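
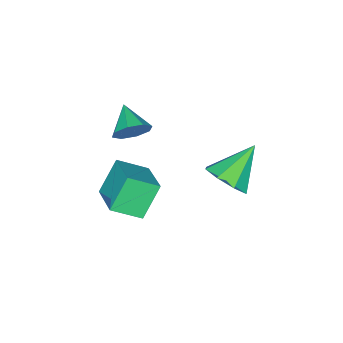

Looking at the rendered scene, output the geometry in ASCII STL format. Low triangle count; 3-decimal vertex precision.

solid 
facet normal 0.503 0.758 -0.416
outer loop
vertex 1.893 -2.3 2.765
vertex 1.511 -2.415 2.094
vertex 1.388 -1.983 2.732
endloop
endfacet
facet normal -0.091 -0.042 0.995
outer loop
vertex 1.893 -2.3 2.765
vertex 1.388 -1.983 2.732
vertex 0.869 -3.385 2.626
endloop
endfacet
facet normal 0.502 0.758 -0.416
outer loop
vertex 1.388 -1.983 2.732
vertex 1.511 -2.415 2.094
vertex 0.955 -1.919 2.326
endloop
endfacet
facet normal -0.657 0.188 0.730
outer loop
vertex 1.388 -1.983 2.732
vertex 0.955 -1.919 2.326
vertex 0.869 -3.385 2.626
endloop
endfacet
facet normal 0.503 0.758 -0.415
outer loop
vertex 0.955 -1.919 2.326
vertex 1.511 -2.415 2.094
vertex 0.848 -2.145 1.784
endloop
endfacet
facet normal -0.984 0.090 0.157
outer loop
vertex 0.955 -1.919 2.326
vertex 0.848 -2.145 1.784
vertex 0.869 -3.385 2.626
endloop
endfacet
facet normal 0.503 0.758 -0.415
outer loop
vertex 0.848 -2.145 1.784
vertex 1.511 -2.415 2.094
vertex 1.13 -2.529 1.424
endloop
endfacet
facet normal -0.878 -0.279 -0.390
outer loop
vertex 0.848 -2.145 1.784
vertex 1.13 -2.529 1.424
vertex 0.869 -3.385 2.626
endloop
endfacet
facet normal 0.502 0.759 -0.415
outer loop
vertex 1.13 -2.529 1.424
vertex 1.511 -2.415 2.094
vertex 1.635 -2.846 1.456
endloop
endfacet
facet normal -0.403 -0.702 -0.587
outer loop
vertex 1.13 -2.529 1.424
vertex 1.635 -2.846 1.456
vertex 0.869 -3.385 2.626
endloop
endfacet
facet normal 0.502 0.759 -0.415
outer loop
vertex 1.635 -2.846 1.456
vertex 1.511 -2.415 2.094
vertex 2.068 -2.91 1.863
endloop
endfacet
facet normal 0.165 -0.932 -0.322
outer loop
vertex 1.635 -2.846 1.456
vertex 2.068 -2.91 1.863
vertex 0.869 -3.385 2.626
endloop
endfacet
facet normal 0.502 0.759 -0.415
outer loop
vertex 2.068 -2.91 1.863
vertex 1.511 -2.415 2.094
vertex 2.174 -2.684 2.405
endloop
endfacet
facet normal 0.491 -0.834 0.252
outer loop
vertex 2.068 -2.91 1.863
vertex 2.174 -2.684 2.405
vertex 0.869 -3.385 2.626
endloop
endfacet
facet normal 0.503 0.758 -0.416
outer loop
vertex 2.174 -2.684 2.405
vertex 1.511 -2.415 2.094
vertex 1.893 -2.3 2.765
endloop
endfacet
facet normal 0.385 -0.465 0.797
outer loop
vertex 2.174 -2.684 2.405
vertex 1.893 -2.3 2.765
vertex 0.869 -3.385 2.626
endloop
endfacet
facet normal 0.766 -0.106 -0.634
outer loop
vertex -0.028 1.167 -0.249
vertex -0.51 0.42 -0.707
vertex -0.47 1.413 -0.824
endloop
endfacet
facet normal -0.083 0.891 0.445
outer loop
vertex -0.028 1.167 -0.249
vertex -0.47 1.413 -0.824
vertex -1.95 0.62 0.487
endloop
endfacet
facet normal 0.765 -0.106 -0.635
outer loop
vertex -0.47 1.413 -0.824
vertex -0.51 0.42 -0.707
vertex -0.936 1.077 -1.33
endloop
endfacet
facet normal -0.525 0.848 -0.080
outer loop
vertex -0.47 1.413 -0.824
vertex -0.936 1.077 -1.33
vertex -1.95 0.62 0.487
endloop
endfacet
facet normal 0.765 -0.107 -0.635
outer loop
vertex -0.936 1.077 -1.33
vertex -0.51 0.42 -0.707
vertex -1.153 0.356 -1.47
endloop
endfacet
facet normal -0.856 0.334 -0.394
outer loop
vertex -0.936 1.077 -1.33
vertex -1.153 0.356 -1.47
vertex -1.95 0.62 0.487
endloop
endfacet
facet normal 0.765 -0.106 -0.636
outer loop
vertex -1.153 0.356 -1.47
vertex -0.51 0.42 -0.707
vertex -0.993 -0.327 -1.164
endloop
endfacet
facet normal -0.884 -0.347 -0.313
outer loop
vertex -1.153 0.356 -1.47
vertex -0.993 -0.327 -1.164
vertex -1.95 0.62 0.487
endloop
endfacet
facet normal 0.765 -0.106 -0.635
outer loop
vertex -0.993 -0.327 -1.164
vertex -0.51 0.42 -0.707
vertex -0.551 -0.572 -0.59
endloop
endfacet
facet normal -0.592 -0.798 0.115
outer loop
vertex -0.993 -0.327 -1.164
vertex -0.551 -0.572 -0.59
vertex -1.95 0.62 0.487
endloop
endfacet
facet normal 0.766 -0.106 -0.634
outer loop
vertex -0.551 -0.572 -0.59
vertex -0.51 0.42 -0.707
vertex -0.085 -0.236 -0.084
endloop
endfacet
facet normal -0.150 -0.754 0.639
outer loop
vertex -0.551 -0.572 -0.59
vertex -0.085 -0.236 -0.084
vertex -1.95 0.62 0.487
endloop
endfacet
facet normal 0.766 -0.107 -0.634
outer loop
vertex -0.085 -0.236 -0.084
vertex -0.51 0.42 -0.707
vertex 0.132 0.484 0.057
endloop
endfacet
facet normal 0.181 -0.241 0.953
outer loop
vertex -0.085 -0.236 -0.084
vertex 0.132 0.484 0.057
vertex -1.95 0.62 0.487
endloop
endfacet
facet normal 0.766 -0.105 -0.635
outer loop
vertex 0.132 0.484 0.057
vertex -0.51 0.42 -0.707
vertex -0.028 1.167 -0.249
endloop
endfacet
facet normal 0.209 0.440 0.873
outer loop
vertex 0.132 0.484 0.057
vertex -0.028 1.167 -0.249
vertex -1.95 0.62 0.487
endloop
endfacet
facet normal -0.594 0.033 0.804
outer loop
vertex 0.693 -3.991 -1.506
vertex 1.621 -2.596 -0.878
vertex -0.175 -3.11 -2.183
endloop
endfacet
facet normal -0.518 -0.780 -0.351
outer loop
vertex 0.799 -3.164 -3.502
vertex 0.693 -3.991 -1.506
vertex -0.175 -3.11 -2.183
endloop
endfacet
facet normal -0.594 0.033 0.804
outer loop
vertex -0.175 -3.11 -2.183
vertex 1.621 -2.596 -0.878
vertex 0.754 -1.714 -1.555
endloop
endfacet
facet normal -0.615 0.625 -0.480
outer loop
vertex 0.754 -1.714 -1.555
vertex 0.799 -3.164 -3.502
vertex -0.175 -3.11 -2.183
endloop
endfacet
facet normal 0.615 -0.625 0.480
outer loop
vertex 0.693 -3.991 -1.506
vertex 2.595 -2.65 -2.197
vertex 1.621 -2.596 -0.878
endloop
endfacet
facet normal -0.519 -0.779 -0.351
outer loop
vertex 1.666 -4.046 -2.825
vertex 0.693 -3.991 -1.506
vertex 0.799 -3.164 -3.502
endloop
endfacet
facet normal 0.615 -0.625 0.480
outer loop
vertex 1.666 -4.046 -2.825
vertex 2.595 -2.65 -2.197
vertex 0.693 -3.991 -1.506
endloop
endfacet
facet normal 0.519 0.779 0.351
outer loop
vertex 1.621 -2.596 -0.878
vertex 2.595 -2.65 -2.197
vertex 0.754 -1.714 -1.555
endloop
endfacet
facet normal -0.615 0.625 -0.480
outer loop
vertex 1.727 -1.769 -2.874
vertex 0.799 -3.164 -3.502
vertex 0.754 -1.714 -1.555
endloop
endfacet
facet normal 0.519 0.780 0.350
outer loop
vertex 0.754 -1.714 -1.555
vertex 2.595 -2.65 -2.197
vertex 1.727 -1.769 -2.874
endloop
endfacet
facet normal 0.594 -0.033 -0.804
outer loop
vertex 1.727 -1.769 -2.874
vertex 1.666 -4.046 -2.825
vertex 0.799 -3.164 -3.502
endloop
endfacet
facet normal 0.593 -0.033 -0.804
outer loop
vertex 2.595 -2.65 -2.197
vertex 1.666 -4.046 -2.825
vertex 1.727 -1.769 -2.874
endloop
endfacet

endsolid


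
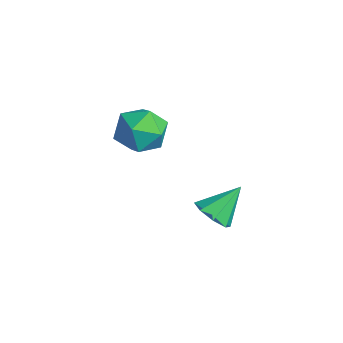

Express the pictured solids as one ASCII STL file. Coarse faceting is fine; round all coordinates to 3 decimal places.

solid 
facet normal 0.050 -0.720 -0.693
outer loop
vertex 1.186 3.425 -0.688
vertex 0.692 2.894 -0.172
vertex 0.519 3.493 -0.807
endloop
endfacet
facet normal 0.154 0.931 -0.331
outer loop
vertex 1.186 3.425 -0.688
vertex 0.519 3.493 -0.807
vertex 0.608 4.126 1.012
endloop
endfacet
facet normal 0.049 -0.720 -0.692
outer loop
vertex 0.519 3.493 -0.807
vertex 0.692 2.894 -0.172
vertex -0.047 3.211 -0.554
endloop
endfacet
facet normal -0.521 0.814 -0.258
outer loop
vertex 0.519 3.493 -0.807
vertex -0.047 3.211 -0.554
vertex 0.608 4.126 1.012
endloop
endfacet
facet normal 0.049 -0.720 -0.693
outer loop
vertex -0.047 3.211 -0.554
vertex 0.692 2.894 -0.172
vertex -0.179 2.743 -0.077
endloop
endfacet
facet normal -0.904 0.402 0.144
outer loop
vertex -0.047 3.211 -0.554
vertex -0.179 2.743 -0.077
vertex 0.608 4.126 1.012
endloop
endfacet
facet normal 0.050 -0.721 -0.691
outer loop
vertex -0.179 2.743 -0.077
vertex 0.692 2.894 -0.172
vertex 0.198 2.364 0.345
endloop
endfacet
facet normal -0.771 -0.061 0.634
outer loop
vertex -0.179 2.743 -0.077
vertex 0.198 2.364 0.345
vertex 0.608 4.126 1.012
endloop
endfacet
facet normal 0.049 -0.720 -0.692
outer loop
vertex 0.198 2.364 0.345
vertex 0.692 2.894 -0.172
vertex 0.866 2.296 0.463
endloop
endfacet
facet normal -0.196 -0.307 0.931
outer loop
vertex 0.198 2.364 0.345
vertex 0.866 2.296 0.463
vertex 0.608 4.126 1.012
endloop
endfacet
facet normal 0.050 -0.720 -0.692
outer loop
vertex 0.866 2.296 0.463
vertex 0.692 2.894 -0.172
vertex 1.431 2.578 0.21
endloop
endfacet
facet normal 0.479 -0.190 0.857
outer loop
vertex 0.866 2.296 0.463
vertex 1.431 2.578 0.21
vertex 0.608 4.126 1.012
endloop
endfacet
facet normal 0.050 -0.720 -0.692
outer loop
vertex 1.431 2.578 0.21
vertex 0.692 2.894 -0.172
vertex 1.564 3.046 -0.267
endloop
endfacet
facet normal 0.861 0.221 0.457
outer loop
vertex 1.431 2.578 0.21
vertex 1.564 3.046 -0.267
vertex 0.608 4.126 1.012
endloop
endfacet
facet normal 0.050 -0.720 -0.693
outer loop
vertex 1.564 3.046 -0.267
vertex 0.692 2.894 -0.172
vertex 1.186 3.425 -0.688
endloop
endfacet
facet normal 0.727 0.686 -0.036
outer loop
vertex 1.564 3.046 -0.267
vertex 1.186 3.425 -0.688
vertex 0.608 4.126 1.012
endloop
endfacet
facet normal -0.559 0.827 -0.064
outer loop
vertex -4.514 2.556 0.957
vertex -4.848 2.42 2.122
vertex -3.854 3.07 1.845
endloop
endfacet
facet normal 0.003 0.865 -0.502
outer loop
vertex -4.514 2.556 0.957
vertex -3.854 3.07 1.845
vertex -3.295 2.524 0.908
endloop
endfacet
facet normal -0.030 0.309 -0.950
outer loop
vertex -4.514 2.556 0.957
vertex -3.295 2.524 0.908
vertex -3.944 1.536 0.607
endloop
endfacet
facet normal -0.612 -0.071 -0.788
outer loop
vertex -4.514 2.556 0.957
vertex -3.944 1.536 0.607
vertex -4.903 1.472 1.357
endloop
endfacet
facet normal -0.938 0.248 -0.240
outer loop
vertex -4.514 2.556 0.957
vertex -4.903 1.472 1.357
vertex -4.848 2.42 2.122
endloop
endfacet
facet normal 0.595 0.797 -0.109
outer loop
vertex -3.295 2.524 0.908
vertex -3.854 3.07 1.845
vertex -2.877 2.368 2.043
endloop
endfacet
facet normal -0.314 0.736 0.600
outer loop
vertex -3.854 3.07 1.845
vertex -4.848 2.42 2.122
vertex -3.836 2.304 2.793
endloop
endfacet
facet normal -0.928 -0.200 0.314
outer loop
vertex -4.848 2.42 2.122
vertex -4.903 1.472 1.357
vertex -4.485 1.316 2.492
endloop
endfacet
facet normal -0.399 -0.717 -0.572
outer loop
vertex -4.903 1.472 1.357
vertex -3.944 1.536 0.607
vertex -3.926 0.77 1.555
endloop
endfacet
facet normal 0.542 -0.102 -0.834
outer loop
vertex -3.944 1.536 0.607
vertex -3.295 2.524 0.908
vertex -2.932 1.42 1.278
endloop
endfacet
facet normal 0.612 0.071 0.788
outer loop
vertex -3.266 1.284 2.443
vertex -2.877 2.368 2.043
vertex -3.836 2.304 2.793
endloop
endfacet
facet normal 0.030 -0.309 0.950
outer loop
vertex -3.266 1.284 2.443
vertex -3.836 2.304 2.793
vertex -4.485 1.316 2.492
endloop
endfacet
facet normal -0.003 -0.865 0.502
outer loop
vertex -3.266 1.284 2.443
vertex -4.485 1.316 2.492
vertex -3.926 0.77 1.555
endloop
endfacet
facet normal 0.559 -0.827 0.064
outer loop
vertex -3.266 1.284 2.443
vertex -3.926 0.77 1.555
vertex -2.932 1.42 1.278
endloop
endfacet
facet normal 0.938 -0.248 0.240
outer loop
vertex -3.266 1.284 2.443
vertex -2.932 1.42 1.278
vertex -2.877 2.368 2.043
endloop
endfacet
facet normal 0.399 0.717 0.572
outer loop
vertex -3.836 2.304 2.793
vertex -2.877 2.368 2.043
vertex -3.854 3.07 1.845
endloop
endfacet
facet normal -0.542 0.102 0.834
outer loop
vertex -4.485 1.316 2.492
vertex -3.836 2.304 2.793
vertex -4.848 2.42 2.122
endloop
endfacet
facet normal -0.595 -0.797 0.109
outer loop
vertex -3.926 0.77 1.555
vertex -4.485 1.316 2.492
vertex -4.903 1.472 1.357
endloop
endfacet
facet normal 0.314 -0.736 -0.600
outer loop
vertex -2.932 1.42 1.278
vertex -3.926 0.77 1.555
vertex -3.944 1.536 0.607
endloop
endfacet
facet normal 0.928 0.200 -0.314
outer loop
vertex -2.877 2.368 2.043
vertex -2.932 1.42 1.278
vertex -3.295 2.524 0.908
endloop
endfacet

endsolid


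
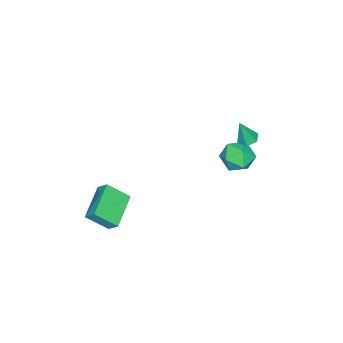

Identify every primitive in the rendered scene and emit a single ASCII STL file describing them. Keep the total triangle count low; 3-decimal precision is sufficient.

solid 
facet normal -0.963 -0.214 0.167
outer loop
vertex -4.801 2.146 -0.795
vertex -4.516 1.187 -0.38
vertex -4.597 2.054 0.264
endloop
endfacet
facet normal -0.847 0.490 0.206
outer loop
vertex -4.801 2.146 -0.795
vertex -4.597 2.054 0.264
vertex -4.233 2.914 -0.285
endloop
endfacet
facet normal -0.574 0.703 -0.419
outer loop
vertex -4.801 2.146 -0.795
vertex -4.233 2.914 -0.285
vertex -3.927 2.578 -1.268
endloop
endfacet
facet normal -0.522 0.132 -0.843
outer loop
vertex -4.801 2.146 -0.795
vertex -3.927 2.578 -1.268
vertex -4.102 1.511 -1.327
endloop
endfacet
facet normal -0.761 -0.435 -0.481
outer loop
vertex -4.801 2.146 -0.795
vertex -4.102 1.511 -1.327
vertex -4.516 1.187 -0.38
endloop
endfacet
facet normal -0.357 0.605 0.711
outer loop
vertex -4.233 2.914 -0.285
vertex -4.597 2.054 0.264
vertex -3.598 2.429 0.447
endloop
endfacet
facet normal -0.545 -0.532 0.648
outer loop
vertex -4.597 2.054 0.264
vertex -4.516 1.187 -0.38
vertex -3.773 1.362 0.388
endloop
endfacet
facet normal -0.219 -0.890 -0.400
outer loop
vertex -4.516 1.187 -0.38
vertex -4.102 1.511 -1.327
vertex -3.467 1.026 -0.595
endloop
endfacet
facet normal 0.170 0.027 -0.985
outer loop
vertex -4.102 1.511 -1.327
vertex -3.927 2.578 -1.268
vertex -3.103 1.886 -1.144
endloop
endfacet
facet normal 0.085 0.951 -0.299
outer loop
vertex -3.927 2.578 -1.268
vertex -4.233 2.914 -0.285
vertex -3.184 2.753 -0.5
endloop
endfacet
facet normal 0.522 -0.132 0.843
outer loop
vertex -2.899 1.794 -0.085
vertex -3.598 2.429 0.447
vertex -3.773 1.362 0.388
endloop
endfacet
facet normal 0.574 -0.703 0.419
outer loop
vertex -2.899 1.794 -0.085
vertex -3.773 1.362 0.388
vertex -3.467 1.026 -0.595
endloop
endfacet
facet normal 0.847 -0.490 -0.206
outer loop
vertex -2.899 1.794 -0.085
vertex -3.467 1.026 -0.595
vertex -3.103 1.886 -1.144
endloop
endfacet
facet normal 0.963 0.214 -0.167
outer loop
vertex -2.899 1.794 -0.085
vertex -3.103 1.886 -1.144
vertex -3.184 2.753 -0.5
endloop
endfacet
facet normal 0.761 0.435 0.481
outer loop
vertex -2.899 1.794 -0.085
vertex -3.184 2.753 -0.5
vertex -3.598 2.429 0.447
endloop
endfacet
facet normal -0.170 -0.027 0.985
outer loop
vertex -3.773 1.362 0.388
vertex -3.598 2.429 0.447
vertex -4.597 2.054 0.264
endloop
endfacet
facet normal -0.085 -0.951 0.299
outer loop
vertex -3.467 1.026 -0.595
vertex -3.773 1.362 0.388
vertex -4.516 1.187 -0.38
endloop
endfacet
facet normal 0.357 -0.605 -0.711
outer loop
vertex -3.103 1.886 -1.144
vertex -3.467 1.026 -0.595
vertex -4.102 1.511 -1.327
endloop
endfacet
facet normal 0.545 0.532 -0.648
outer loop
vertex -3.184 2.753 -0.5
vertex -3.103 1.886 -1.144
vertex -3.927 2.578 -1.268
endloop
endfacet
facet normal 0.219 0.890 0.400
outer loop
vertex -3.598 2.429 0.447
vertex -3.184 2.753 -0.5
vertex -4.233 2.914 -0.285
endloop
endfacet
facet normal -0.277 0.169 -0.946
outer loop
vertex -2.49 3.297 2.204
vertex -3.04 3.034 2.318
vertex -2.963 3.643 2.404
endloop
endfacet
facet normal 0.641 0.715 0.278
outer loop
vertex -2.49 3.297 2.204
vertex -2.963 3.643 2.404
vertex -2.6 2.766 3.822
endloop
endfacet
facet normal -0.276 0.169 -0.946
outer loop
vertex -2.963 3.643 2.404
vertex -3.04 3.034 2.318
vertex -3.513 3.381 2.518
endloop
endfacet
facet normal -0.261 0.790 0.555
outer loop
vertex -2.963 3.643 2.404
vertex -3.513 3.381 2.518
vertex -2.6 2.766 3.822
endloop
endfacet
facet normal -0.276 0.169 -0.946
outer loop
vertex -3.513 3.381 2.518
vertex -3.04 3.034 2.318
vertex -3.59 2.772 2.432
endloop
endfacet
facet normal -0.814 0.021 0.580
outer loop
vertex -3.513 3.381 2.518
vertex -3.59 2.772 2.432
vertex -2.6 2.766 3.822
endloop
endfacet
facet normal -0.276 0.169 -0.946
outer loop
vertex -3.59 2.772 2.432
vertex -3.04 3.034 2.318
vertex -3.117 2.425 2.232
endloop
endfacet
facet normal -0.465 -0.823 0.328
outer loop
vertex -3.59 2.772 2.432
vertex -3.117 2.425 2.232
vertex -2.6 2.766 3.822
endloop
endfacet
facet normal -0.276 0.169 -0.946
outer loop
vertex -3.117 2.425 2.232
vertex -3.04 3.034 2.318
vertex -2.567 2.687 2.118
endloop
endfacet
facet normal 0.438 -0.898 0.050
outer loop
vertex -3.117 2.425 2.232
vertex -2.567 2.687 2.118
vertex -2.6 2.766 3.822
endloop
endfacet
facet normal -0.277 0.168 -0.946
outer loop
vertex -2.567 2.687 2.118
vertex -3.04 3.034 2.318
vertex -2.49 3.297 2.204
endloop
endfacet
facet normal 0.991 -0.129 0.025
outer loop
vertex -2.567 2.687 2.118
vertex -2.49 3.297 2.204
vertex -2.6 2.766 3.822
endloop
endfacet
facet normal -0.401 0.659 -0.636
outer loop
vertex 1.469 -1.42 -1.436
vertex 3.417 -0.893 -2.118
vertex 1.421 -2.053 -2.061
endloop
endfacet
facet normal -0.914 -0.247 0.321
outer loop
vertex 2.063 -3.107 -1.042
vertex 1.469 -1.42 -1.436
vertex 1.421 -2.053 -2.061
endloop
endfacet
facet normal -0.401 0.658 -0.637
outer loop
vertex 1.421 -2.053 -2.061
vertex 3.417 -0.893 -2.118
vertex 3.369 -1.526 -2.742
endloop
endfacet
facet normal -0.053 -0.711 -0.702
outer loop
vertex 3.369 -1.526 -2.742
vertex 2.063 -3.107 -1.042
vertex 1.421 -2.053 -2.061
endloop
endfacet
facet normal 0.053 0.711 0.701
outer loop
vertex 1.469 -1.42 -1.436
vertex 4.059 -1.947 -1.099
vertex 3.417 -0.893 -2.118
endloop
endfacet
facet normal -0.914 -0.247 0.321
outer loop
vertex 2.111 -2.474 -0.418
vertex 1.469 -1.42 -1.436
vertex 2.063 -3.107 -1.042
endloop
endfacet
facet normal 0.053 0.710 0.702
outer loop
vertex 2.111 -2.474 -0.418
vertex 4.059 -1.947 -1.099
vertex 1.469 -1.42 -1.436
endloop
endfacet
facet normal 0.914 0.247 -0.321
outer loop
vertex 3.417 -0.893 -2.118
vertex 4.059 -1.947 -1.099
vertex 3.369 -1.526 -2.742
endloop
endfacet
facet normal -0.054 -0.710 -0.702
outer loop
vertex 4.011 -2.58 -1.724
vertex 2.063 -3.107 -1.042
vertex 3.369 -1.526 -2.742
endloop
endfacet
facet normal 0.914 0.247 -0.321
outer loop
vertex 3.369 -1.526 -2.742
vertex 4.059 -1.947 -1.099
vertex 4.011 -2.58 -1.724
endloop
endfacet
facet normal 0.401 -0.658 0.637
outer loop
vertex 4.011 -2.58 -1.724
vertex 2.111 -2.474 -0.418
vertex 2.063 -3.107 -1.042
endloop
endfacet
facet normal 0.401 -0.659 0.637
outer loop
vertex 4.059 -1.947 -1.099
vertex 2.111 -2.474 -0.418
vertex 4.011 -2.58 -1.724
endloop
endfacet

endsolid


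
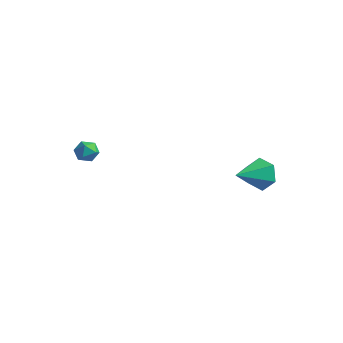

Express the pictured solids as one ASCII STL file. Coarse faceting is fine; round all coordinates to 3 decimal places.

solid 
facet normal 0.087 0.972 0.219
outer loop
vertex -1.924 -3.252 3.703
vertex -2.544 -3.242 3.904
vertex -2.066 -3.38 4.326
endloop
endfacet
facet normal 0.711 0.639 0.293
outer loop
vertex -1.924 -3.252 3.703
vertex -2.066 -3.38 4.326
vertex -1.618 -3.736 4.015
endloop
endfacet
facet normal 0.879 0.341 -0.333
outer loop
vertex -1.924 -3.252 3.703
vertex -1.618 -3.736 4.015
vertex -1.819 -3.819 3.4
endloop
endfacet
facet normal 0.356 0.491 -0.795
outer loop
vertex -1.924 -3.252 3.703
vertex -1.819 -3.819 3.4
vertex -2.391 -3.514 3.332
endloop
endfacet
facet normal -0.133 0.881 -0.454
outer loop
vertex -1.924 -3.252 3.703
vertex -2.391 -3.514 3.332
vertex -2.544 -3.242 3.904
endloop
endfacet
facet normal 0.626 0.114 0.771
outer loop
vertex -1.618 -3.736 4.015
vertex -2.066 -3.38 4.326
vertex -2.049 -4.026 4.408
endloop
endfacet
facet normal -0.386 0.654 0.651
outer loop
vertex -2.066 -3.38 4.326
vertex -2.544 -3.242 3.904
vertex -2.621 -3.721 4.34
endloop
endfacet
facet normal -0.742 0.507 -0.439
outer loop
vertex -2.544 -3.242 3.904
vertex -2.391 -3.514 3.332
vertex -2.822 -3.804 3.725
endloop
endfacet
facet normal 0.051 -0.124 -0.991
outer loop
vertex -2.391 -3.514 3.332
vertex -1.819 -3.819 3.4
vertex -2.374 -4.16 3.414
endloop
endfacet
facet normal 0.898 -0.366 -0.244
outer loop
vertex -1.819 -3.819 3.4
vertex -1.618 -3.736 4.015
vertex -1.896 -4.298 3.836
endloop
endfacet
facet normal -0.356 -0.491 0.795
outer loop
vertex -2.516 -4.288 4.037
vertex -2.049 -4.026 4.408
vertex -2.621 -3.721 4.34
endloop
endfacet
facet normal -0.879 -0.341 0.333
outer loop
vertex -2.516 -4.288 4.037
vertex -2.621 -3.721 4.34
vertex -2.822 -3.804 3.725
endloop
endfacet
facet normal -0.711 -0.639 -0.293
outer loop
vertex -2.516 -4.288 4.037
vertex -2.822 -3.804 3.725
vertex -2.374 -4.16 3.414
endloop
endfacet
facet normal -0.087 -0.972 -0.219
outer loop
vertex -2.516 -4.288 4.037
vertex -2.374 -4.16 3.414
vertex -1.896 -4.298 3.836
endloop
endfacet
facet normal 0.133 -0.881 0.454
outer loop
vertex -2.516 -4.288 4.037
vertex -1.896 -4.298 3.836
vertex -2.049 -4.026 4.408
endloop
endfacet
facet normal -0.051 0.124 0.991
outer loop
vertex -2.621 -3.721 4.34
vertex -2.049 -4.026 4.408
vertex -2.066 -3.38 4.326
endloop
endfacet
facet normal -0.898 0.366 0.244
outer loop
vertex -2.822 -3.804 3.725
vertex -2.621 -3.721 4.34
vertex -2.544 -3.242 3.904
endloop
endfacet
facet normal -0.626 -0.114 -0.771
outer loop
vertex -2.374 -4.16 3.414
vertex -2.822 -3.804 3.725
vertex -2.391 -3.514 3.332
endloop
endfacet
facet normal 0.386 -0.654 -0.651
outer loop
vertex -1.896 -4.298 3.836
vertex -2.374 -4.16 3.414
vertex -1.819 -3.819 3.4
endloop
endfacet
facet normal 0.742 -0.507 0.439
outer loop
vertex -2.049 -4.026 4.408
vertex -1.896 -4.298 3.836
vertex -1.618 -3.736 4.015
endloop
endfacet
facet normal 0.024 0.943 -0.332
outer loop
vertex 2.639 2.815 0.546
vertex 2.252 3.119 1.382
vertex 3.215 3.061 1.286
endloop
endfacet
facet normal 0.719 -0.594 -0.362
outer loop
vertex 2.639 2.815 0.546
vertex 3.215 3.061 1.286
vertex 2.208 1.421 1.978
endloop
endfacet
facet normal 0.024 0.943 -0.331
outer loop
vertex 3.215 3.061 1.286
vertex 2.252 3.119 1.382
vertex 2.828 3.364 2.122
endloop
endfacet
facet normal 0.821 -0.298 0.488
outer loop
vertex 3.215 3.061 1.286
vertex 2.828 3.364 2.122
vertex 2.208 1.421 1.978
endloop
endfacet
facet normal 0.024 0.943 -0.331
outer loop
vertex 2.828 3.364 2.122
vertex 2.252 3.119 1.382
vertex 1.865 3.422 2.218
endloop
endfacet
facet normal 0.093 -0.103 0.990
outer loop
vertex 2.828 3.364 2.122
vertex 1.865 3.422 2.218
vertex 2.208 1.421 1.978
endloop
endfacet
facet normal 0.024 0.943 -0.331
outer loop
vertex 1.865 3.422 2.218
vertex 2.252 3.119 1.382
vertex 1.288 3.177 1.477
endloop
endfacet
facet normal -0.739 -0.204 0.643
outer loop
vertex 1.865 3.422 2.218
vertex 1.288 3.177 1.477
vertex 2.208 1.421 1.978
endloop
endfacet
facet normal 0.024 0.943 -0.331
outer loop
vertex 1.288 3.177 1.477
vertex 2.252 3.119 1.382
vertex 1.675 2.874 0.641
endloop
endfacet
facet normal -0.841 -0.500 -0.208
outer loop
vertex 1.288 3.177 1.477
vertex 1.675 2.874 0.641
vertex 2.208 1.421 1.978
endloop
endfacet
facet normal 0.025 0.943 -0.331
outer loop
vertex 1.675 2.874 0.641
vertex 2.252 3.119 1.382
vertex 2.639 2.815 0.546
endloop
endfacet
facet normal -0.113 -0.695 -0.710
outer loop
vertex 1.675 2.874 0.641
vertex 2.639 2.815 0.546
vertex 2.208 1.421 1.978
endloop
endfacet

endsolid


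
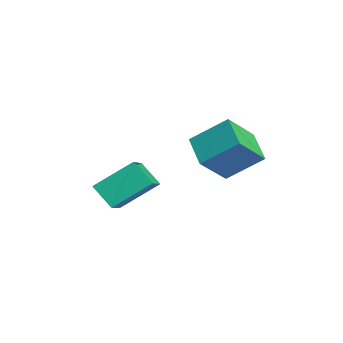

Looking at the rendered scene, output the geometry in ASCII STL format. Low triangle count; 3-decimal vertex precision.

solid 
facet normal -0.660 -0.406 0.632
outer loop
vertex -1.476 -0.212 -2.58
vertex -2.737 0.451 -3.471
vertex -1.541 -1.795 -3.666
endloop
endfacet
facet normal 0.751 -0.395 0.530
outer loop
vertex -0.723 -1.291 -4.449
vertex -1.476 -0.212 -2.58
vertex -1.541 -1.795 -3.666
endloop
endfacet
facet normal -0.660 -0.406 0.632
outer loop
vertex -1.541 -1.795 -3.666
vertex -2.737 0.451 -3.471
vertex -2.802 -1.132 -4.556
endloop
endfacet
facet normal -0.034 -0.824 -0.566
outer loop
vertex -2.802 -1.132 -4.556
vertex -0.723 -1.291 -4.449
vertex -1.541 -1.795 -3.666
endloop
endfacet
facet normal 0.034 0.824 0.566
outer loop
vertex -1.476 -0.212 -2.58
vertex -1.919 0.955 -4.254
vertex -2.737 0.451 -3.471
endloop
endfacet
facet normal 0.751 -0.394 0.530
outer loop
vertex -0.658 0.292 -3.364
vertex -1.476 -0.212 -2.58
vertex -0.723 -1.291 -4.449
endloop
endfacet
facet normal 0.034 0.824 0.565
outer loop
vertex -0.658 0.292 -3.364
vertex -1.919 0.955 -4.254
vertex -1.476 -0.212 -2.58
endloop
endfacet
facet normal -0.751 0.394 -0.530
outer loop
vertex -2.737 0.451 -3.471
vertex -1.919 0.955 -4.254
vertex -2.802 -1.132 -4.556
endloop
endfacet
facet normal -0.034 -0.824 -0.565
outer loop
vertex -1.984 -0.628 -5.34
vertex -0.723 -1.291 -4.449
vertex -2.802 -1.132 -4.556
endloop
endfacet
facet normal -0.751 0.394 -0.530
outer loop
vertex -2.802 -1.132 -4.556
vertex -1.919 0.955 -4.254
vertex -1.984 -0.628 -5.34
endloop
endfacet
facet normal 0.660 0.406 -0.632
outer loop
vertex -1.984 -0.628 -5.34
vertex -0.658 0.292 -3.364
vertex -0.723 -1.291 -4.449
endloop
endfacet
facet normal 0.660 0.406 -0.632
outer loop
vertex -1.919 0.955 -4.254
vertex -0.658 0.292 -3.364
vertex -1.984 -0.628 -5.34
endloop
endfacet
facet normal -0.932 0.013 0.362
outer loop
vertex -0.921 3.317 -0.546
vertex -1.409 4.51 -1.846
vertex -1.37 1.93 -1.652
endloop
endfacet
facet normal 0.266 -0.652 0.710
outer loop
vertex 0.029 1.91 -2.194
vertex -0.921 3.317 -0.546
vertex -1.37 1.93 -1.652
endloop
endfacet
facet normal -0.932 0.013 0.362
outer loop
vertex -1.37 1.93 -1.652
vertex -1.409 4.51 -1.846
vertex -1.857 3.122 -2.951
endloop
endfacet
facet normal -0.245 -0.758 -0.604
outer loop
vertex -1.857 3.122 -2.951
vertex 0.029 1.91 -2.194
vertex -1.37 1.93 -1.652
endloop
endfacet
facet normal 0.245 0.758 0.604
outer loop
vertex -0.921 3.317 -0.546
vertex -0.01 4.49 -2.388
vertex -1.409 4.51 -1.846
endloop
endfacet
facet normal 0.267 -0.652 0.710
outer loop
vertex 0.477 3.298 -1.089
vertex -0.921 3.317 -0.546
vertex 0.029 1.91 -2.194
endloop
endfacet
facet normal 0.245 0.758 0.604
outer loop
vertex 0.477 3.298 -1.089
vertex -0.01 4.49 -2.388
vertex -0.921 3.317 -0.546
endloop
endfacet
facet normal -0.266 0.651 -0.711
outer loop
vertex -1.409 4.51 -1.846
vertex -0.01 4.49 -2.388
vertex -1.857 3.122 -2.951
endloop
endfacet
facet normal -0.245 -0.758 -0.604
outer loop
vertex -0.459 3.103 -3.494
vertex 0.029 1.91 -2.194
vertex -1.857 3.122 -2.951
endloop
endfacet
facet normal -0.267 0.652 -0.710
outer loop
vertex -1.857 3.122 -2.951
vertex -0.01 4.49 -2.388
vertex -0.459 3.103 -3.494
endloop
endfacet
facet normal 0.932 -0.013 -0.362
outer loop
vertex -0.459 3.103 -3.494
vertex 0.477 3.298 -1.089
vertex 0.029 1.91 -2.194
endloop
endfacet
facet normal 0.932 -0.013 -0.362
outer loop
vertex -0.01 4.49 -2.388
vertex 0.477 3.298 -1.089
vertex -0.459 3.103 -3.494
endloop
endfacet

endsolid


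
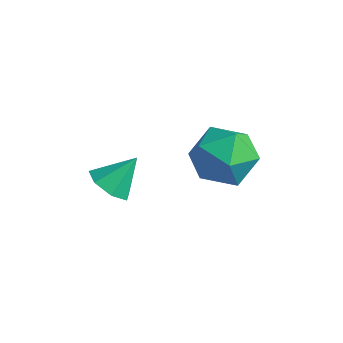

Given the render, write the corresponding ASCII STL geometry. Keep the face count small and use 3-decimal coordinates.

solid 
facet normal -0.247 -0.636 -0.731
outer loop
vertex -3.375 -4.101 2.397
vertex -4.112 -4.107 2.651
vertex -3.782 -3.633 2.127
endloop
endfacet
facet normal 0.786 0.601 -0.143
outer loop
vertex -3.375 -4.101 2.397
vertex -3.782 -3.633 2.127
vertex -3.788 -3.273 3.609
endloop
endfacet
facet normal -0.248 -0.636 -0.731
outer loop
vertex -3.782 -3.633 2.127
vertex -4.112 -4.107 2.651
vertex -4.438 -3.521 2.252
endloop
endfacet
facet normal 0.120 0.965 -0.234
outer loop
vertex -3.782 -3.633 2.127
vertex -4.438 -3.521 2.252
vertex -3.788 -3.273 3.609
endloop
endfacet
facet normal -0.248 -0.636 -0.731
outer loop
vertex -4.438 -3.521 2.252
vertex -4.112 -4.107 2.651
vertex -4.848 -3.85 2.677
endloop
endfacet
facet normal -0.549 0.828 0.112
outer loop
vertex -4.438 -3.521 2.252
vertex -4.848 -3.85 2.677
vertex -3.788 -3.273 3.609
endloop
endfacet
facet normal -0.248 -0.636 -0.731
outer loop
vertex -4.848 -3.85 2.677
vertex -4.112 -4.107 2.651
vertex -4.705 -4.372 3.083
endloop
endfacet
facet normal -0.716 0.295 0.632
outer loop
vertex -4.848 -3.85 2.677
vertex -4.705 -4.372 3.083
vertex -3.788 -3.273 3.609
endloop
endfacet
facet normal -0.248 -0.636 -0.731
outer loop
vertex -4.705 -4.372 3.083
vertex -4.112 -4.107 2.651
vertex -4.115 -4.695 3.164
endloop
endfacet
facet normal -0.257 -0.234 0.938
outer loop
vertex -4.705 -4.372 3.083
vertex -4.115 -4.695 3.164
vertex -3.788 -3.273 3.609
endloop
endfacet
facet normal -0.248 -0.636 -0.731
outer loop
vertex -4.115 -4.695 3.164
vertex -4.112 -4.107 2.651
vertex -3.523 -4.574 2.858
endloop
endfacet
facet normal 0.485 -0.361 0.796
outer loop
vertex -4.115 -4.695 3.164
vertex -3.523 -4.574 2.858
vertex -3.788 -3.273 3.609
endloop
endfacet
facet normal -0.247 -0.636 -0.731
outer loop
vertex -3.523 -4.574 2.858
vertex -4.112 -4.107 2.651
vertex -3.375 -4.101 2.397
endloop
endfacet
facet normal 0.949 0.011 0.316
outer loop
vertex -3.523 -4.574 2.858
vertex -3.375 -4.101 2.397
vertex -3.788 -3.273 3.609
endloop
endfacet
facet normal -0.358 -0.081 0.930
outer loop
vertex -3.49 -0.491 3.456
vertex -2.954 -1.545 3.571
vertex -2.381 -0.551 3.878
endloop
endfacet
facet normal -0.255 0.603 0.756
outer loop
vertex -3.49 -0.491 3.456
vertex -2.381 -0.551 3.878
vertex -2.675 0.298 3.101
endloop
endfacet
facet normal -0.645 0.744 0.174
outer loop
vertex -3.49 -0.491 3.456
vertex -2.675 0.298 3.101
vertex -3.431 -0.172 2.313
endloop
endfacet
facet normal -0.989 0.148 -0.010
outer loop
vertex -3.49 -0.491 3.456
vertex -3.431 -0.172 2.313
vertex -3.604 -1.311 2.604
endloop
endfacet
facet normal -0.812 -0.363 0.458
outer loop
vertex -3.49 -0.491 3.456
vertex -3.604 -1.311 2.604
vertex -2.954 -1.545 3.571
endloop
endfacet
facet normal 0.433 0.686 0.585
outer loop
vertex -2.675 0.298 3.101
vertex -2.381 -0.551 3.878
vertex -1.636 -0.269 2.996
endloop
endfacet
facet normal 0.266 -0.421 0.867
outer loop
vertex -2.381 -0.551 3.878
vertex -2.954 -1.545 3.571
vertex -1.809 -1.408 3.287
endloop
endfacet
facet normal -0.468 -0.877 0.103
outer loop
vertex -2.954 -1.545 3.571
vertex -3.604 -1.311 2.604
vertex -2.565 -1.878 2.499
endloop
endfacet
facet normal -0.755 -0.053 -0.654
outer loop
vertex -3.604 -1.311 2.604
vertex -3.431 -0.172 2.313
vertex -2.859 -1.029 1.722
endloop
endfacet
facet normal -0.197 0.914 -0.355
outer loop
vertex -3.431 -0.172 2.313
vertex -2.675 0.298 3.101
vertex -2.286 -0.035 2.029
endloop
endfacet
facet normal 0.989 -0.148 0.010
outer loop
vertex -1.75 -1.089 2.144
vertex -1.636 -0.269 2.996
vertex -1.809 -1.408 3.287
endloop
endfacet
facet normal 0.645 -0.744 -0.174
outer loop
vertex -1.75 -1.089 2.144
vertex -1.809 -1.408 3.287
vertex -2.565 -1.878 2.499
endloop
endfacet
facet normal 0.255 -0.603 -0.756
outer loop
vertex -1.75 -1.089 2.144
vertex -2.565 -1.878 2.499
vertex -2.859 -1.029 1.722
endloop
endfacet
facet normal 0.358 0.081 -0.930
outer loop
vertex -1.75 -1.089 2.144
vertex -2.859 -1.029 1.722
vertex -2.286 -0.035 2.029
endloop
endfacet
facet normal 0.812 0.363 -0.458
outer loop
vertex -1.75 -1.089 2.144
vertex -2.286 -0.035 2.029
vertex -1.636 -0.269 2.996
endloop
endfacet
facet normal 0.755 0.053 0.654
outer loop
vertex -1.809 -1.408 3.287
vertex -1.636 -0.269 2.996
vertex -2.381 -0.551 3.878
endloop
endfacet
facet normal 0.197 -0.914 0.355
outer loop
vertex -2.565 -1.878 2.499
vertex -1.809 -1.408 3.287
vertex -2.954 -1.545 3.571
endloop
endfacet
facet normal -0.433 -0.686 -0.585
outer loop
vertex -2.859 -1.029 1.722
vertex -2.565 -1.878 2.499
vertex -3.604 -1.311 2.604
endloop
endfacet
facet normal -0.266 0.421 -0.867
outer loop
vertex -2.286 -0.035 2.029
vertex -2.859 -1.029 1.722
vertex -3.431 -0.172 2.313
endloop
endfacet
facet normal 0.468 0.877 -0.103
outer loop
vertex -1.636 -0.269 2.996
vertex -2.286 -0.035 2.029
vertex -2.675 0.298 3.101
endloop
endfacet

endsolid


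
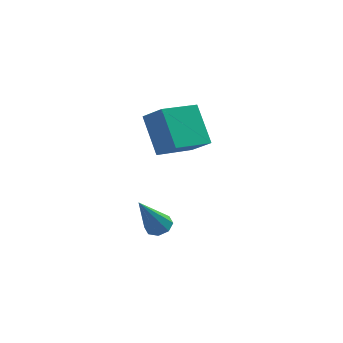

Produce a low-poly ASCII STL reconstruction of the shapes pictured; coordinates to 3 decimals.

solid 
facet normal 0.288 0.456 -0.842
outer loop
vertex -0.567 -1.623 -3.616
vertex -0.964 -1.276 -3.564
vertex -0.46 -1.295 -3.402
endloop
endfacet
facet normal 0.820 -0.476 0.319
outer loop
vertex -0.567 -1.623 -3.616
vertex -0.46 -1.295 -3.402
vertex -1.516 -2.144 -1.956
endloop
endfacet
facet normal 0.288 0.455 -0.842
outer loop
vertex -0.46 -1.295 -3.402
vertex -0.964 -1.276 -3.564
vertex -0.648 -0.956 -3.283
endloop
endfacet
facet normal 0.740 0.183 0.648
outer loop
vertex -0.46 -1.295 -3.402
vertex -0.648 -0.956 -3.283
vertex -1.516 -2.144 -1.956
endloop
endfacet
facet normal 0.289 0.454 -0.843
outer loop
vertex -0.648 -0.956 -3.283
vertex -0.964 -1.276 -3.564
vertex -1.021 -0.804 -3.329
endloop
endfacet
facet normal 0.184 0.669 0.720
outer loop
vertex -0.648 -0.956 -3.283
vertex -1.021 -0.804 -3.329
vertex -1.516 -2.144 -1.956
endloop
endfacet
facet normal 0.290 0.454 -0.842
outer loop
vertex -1.021 -0.804 -3.329
vertex -0.964 -1.276 -3.564
vertex -1.361 -0.928 -3.513
endloop
endfacet
facet normal -0.521 0.697 0.493
outer loop
vertex -1.021 -0.804 -3.329
vertex -1.361 -0.928 -3.513
vertex -1.516 -2.144 -1.956
endloop
endfacet
facet normal 0.290 0.455 -0.842
outer loop
vertex -1.361 -0.928 -3.513
vertex -0.964 -1.276 -3.564
vertex -1.468 -1.256 -3.727
endloop
endfacet
facet normal -0.963 0.250 0.099
outer loop
vertex -1.361 -0.928 -3.513
vertex -1.468 -1.256 -3.727
vertex -1.516 -2.144 -1.956
endloop
endfacet
facet normal 0.290 0.454 -0.842
outer loop
vertex -1.468 -1.256 -3.727
vertex -0.964 -1.276 -3.564
vertex -1.28 -1.595 -3.845
endloop
endfacet
facet normal -0.883 -0.410 -0.229
outer loop
vertex -1.468 -1.256 -3.727
vertex -1.28 -1.595 -3.845
vertex -1.516 -2.144 -1.956
endloop
endfacet
facet normal 0.289 0.456 -0.842
outer loop
vertex -1.28 -1.595 -3.845
vertex -0.964 -1.276 -3.564
vertex -0.906 -1.747 -3.799
endloop
endfacet
facet normal -0.327 -0.896 -0.301
outer loop
vertex -1.28 -1.595 -3.845
vertex -0.906 -1.747 -3.799
vertex -1.516 -2.144 -1.956
endloop
endfacet
facet normal 0.288 0.456 -0.842
outer loop
vertex -0.906 -1.747 -3.799
vertex -0.964 -1.276 -3.564
vertex -0.567 -1.623 -3.616
endloop
endfacet
facet normal 0.378 -0.923 -0.074
outer loop
vertex -0.906 -1.747 -3.799
vertex -0.567 -1.623 -3.616
vertex -1.516 -2.144 -1.956
endloop
endfacet
facet normal -0.351 0.523 0.777
outer loop
vertex -0.924 -0.81 1.905
vertex 0.139 0.335 1.615
vertex -1.651 -0.305 1.236
endloop
endfacet
facet normal -0.669 -0.721 0.183
outer loop
vertex -1.039 -1.215 -0.115
vertex -0.924 -0.81 1.905
vertex -1.651 -0.305 1.236
endloop
endfacet
facet normal -0.351 0.522 0.777
outer loop
vertex -1.651 -0.305 1.236
vertex 0.139 0.335 1.615
vertex -0.588 0.841 0.946
endloop
endfacet
facet normal -0.655 0.455 -0.603
outer loop
vertex -0.588 0.841 0.946
vertex -1.039 -1.215 -0.115
vertex -1.651 -0.305 1.236
endloop
endfacet
facet normal 0.655 -0.455 0.603
outer loop
vertex -0.924 -0.81 1.905
vertex 0.751 -0.575 0.264
vertex 0.139 0.335 1.615
endloop
endfacet
facet normal -0.669 -0.720 0.183
outer loop
vertex -0.312 -1.721 0.554
vertex -0.924 -0.81 1.905
vertex -1.039 -1.215 -0.115
endloop
endfacet
facet normal 0.655 -0.455 0.603
outer loop
vertex -0.312 -1.721 0.554
vertex 0.751 -0.575 0.264
vertex -0.924 -0.81 1.905
endloop
endfacet
facet normal 0.669 0.720 -0.182
outer loop
vertex 0.139 0.335 1.615
vertex 0.751 -0.575 0.264
vertex -0.588 0.841 0.946
endloop
endfacet
facet normal -0.655 0.455 -0.603
outer loop
vertex 0.024 -0.07 -0.405
vertex -1.039 -1.215 -0.115
vertex -0.588 0.841 0.946
endloop
endfacet
facet normal 0.669 0.721 -0.183
outer loop
vertex -0.588 0.841 0.946
vertex 0.751 -0.575 0.264
vertex 0.024 -0.07 -0.405
endloop
endfacet
facet normal 0.351 -0.523 -0.777
outer loop
vertex 0.024 -0.07 -0.405
vertex -0.312 -1.721 0.554
vertex -1.039 -1.215 -0.115
endloop
endfacet
facet normal 0.352 -0.523 -0.777
outer loop
vertex 0.751 -0.575 0.264
vertex -0.312 -1.721 0.554
vertex 0.024 -0.07 -0.405
endloop
endfacet

endsolid


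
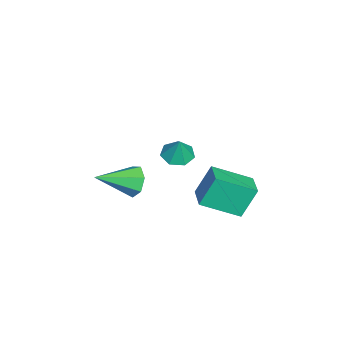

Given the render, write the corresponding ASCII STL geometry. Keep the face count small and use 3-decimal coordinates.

solid 
facet normal -0.946 -0.294 -0.135
outer loop
vertex -0.894 1.769 0.616
vertex -1.303 3.48 -0.247
vertex -0.499 1.147 -0.803
endloop
endfacet
facet normal 0.209 -0.873 0.441
outer loop
vertex 0.703 1.52 -0.633
vertex -0.894 1.769 0.616
vertex -0.499 1.147 -0.803
endloop
endfacet
facet normal -0.946 -0.294 -0.134
outer loop
vertex -0.499 1.147 -0.803
vertex -1.303 3.48 -0.247
vertex -0.908 2.858 -1.667
endloop
endfacet
facet normal 0.246 -0.389 -0.888
outer loop
vertex -0.908 2.858 -1.667
vertex 0.703 1.52 -0.633
vertex -0.499 1.147 -0.803
endloop
endfacet
facet normal -0.246 0.389 0.888
outer loop
vertex -0.894 1.769 0.616
vertex -0.101 3.853 -0.077
vertex -1.303 3.48 -0.247
endloop
endfacet
facet normal 0.208 -0.873 0.440
outer loop
vertex 0.308 2.142 0.787
vertex -0.894 1.769 0.616
vertex 0.703 1.52 -0.633
endloop
endfacet
facet normal -0.247 0.389 0.887
outer loop
vertex 0.308 2.142 0.787
vertex -0.101 3.853 -0.077
vertex -0.894 1.769 0.616
endloop
endfacet
facet normal -0.209 0.873 -0.441
outer loop
vertex -1.303 3.48 -0.247
vertex -0.101 3.853 -0.077
vertex -0.908 2.858 -1.667
endloop
endfacet
facet normal 0.247 -0.389 -0.888
outer loop
vertex 0.294 3.231 -1.496
vertex 0.703 1.52 -0.633
vertex -0.908 2.858 -1.667
endloop
endfacet
facet normal -0.208 0.873 -0.441
outer loop
vertex -0.908 2.858 -1.667
vertex -0.101 3.853 -0.077
vertex 0.294 3.231 -1.496
endloop
endfacet
facet normal 0.946 0.294 0.134
outer loop
vertex 0.294 3.231 -1.496
vertex 0.308 2.142 0.787
vertex 0.703 1.52 -0.633
endloop
endfacet
facet normal 0.946 0.294 0.134
outer loop
vertex -0.101 3.853 -0.077
vertex 0.308 2.142 0.787
vertex 0.294 3.231 -1.496
endloop
endfacet
facet normal -0.477 0.787 -0.391
outer loop
vertex -0.932 -1.076 -0.548
vertex -1.298 -1.579 -1.113
vertex -1.571 -1.364 -0.348
endloop
endfacet
facet normal 0.229 0.158 0.960
outer loop
vertex -0.932 -1.076 -0.548
vertex -1.571 -1.364 -0.348
vertex -0.362 -3.121 -0.347
endloop
endfacet
facet normal -0.478 0.786 -0.392
outer loop
vertex -1.571 -1.364 -0.348
vertex -1.298 -1.579 -1.113
vertex -2.004 -1.814 -0.723
endloop
endfacet
facet normal -0.431 -0.296 0.853
outer loop
vertex -1.571 -1.364 -0.348
vertex -2.004 -1.814 -0.723
vertex -0.362 -3.121 -0.347
endloop
endfacet
facet normal -0.478 0.787 -0.391
outer loop
vertex -2.004 -1.814 -0.723
vertex -1.298 -1.579 -1.113
vertex -1.906 -2.087 -1.392
endloop
endfacet
facet normal -0.638 -0.741 0.209
outer loop
vertex -2.004 -1.814 -0.723
vertex -1.906 -2.087 -1.392
vertex -0.362 -3.121 -0.347
endloop
endfacet
facet normal -0.478 0.787 -0.391
outer loop
vertex -1.906 -2.087 -1.392
vertex -1.298 -1.579 -1.113
vertex -1.35 -1.977 -1.851
endloop
endfacet
facet normal -0.235 -0.842 -0.486
outer loop
vertex -1.906 -2.087 -1.392
vertex -1.35 -1.977 -1.851
vertex -0.362 -3.121 -0.347
endloop
endfacet
facet normal -0.478 0.787 -0.390
outer loop
vertex -1.35 -1.977 -1.851
vertex -1.298 -1.579 -1.113
vertex -0.755 -1.567 -1.754
endloop
endfacet
facet normal 0.475 -0.522 -0.709
outer loop
vertex -1.35 -1.977 -1.851
vertex -0.755 -1.567 -1.754
vertex -0.362 -3.121 -0.347
endloop
endfacet
facet normal -0.478 0.787 -0.390
outer loop
vertex -0.755 -1.567 -1.754
vertex -1.298 -1.579 -1.113
vertex -0.569 -1.167 -1.174
endloop
endfacet
facet normal 0.956 -0.022 -0.291
outer loop
vertex -0.755 -1.567 -1.754
vertex -0.569 -1.167 -1.174
vertex -0.362 -3.121 -0.347
endloop
endfacet
facet normal -0.477 0.787 -0.391
outer loop
vertex -0.569 -1.167 -1.174
vertex -1.298 -1.579 -1.113
vertex -0.932 -1.076 -0.548
endloop
endfacet
facet normal 0.847 0.281 0.451
outer loop
vertex -0.569 -1.167 -1.174
vertex -0.932 -1.076 -0.548
vertex -0.362 -3.121 -0.347
endloop
endfacet
facet normal -0.332 -0.136 -0.933
outer loop
vertex 1.2 0.367 2.139
vertex 0.536 0.595 2.342
vertex 1.094 0.99 2.086
endloop
endfacet
facet normal 0.968 0.180 0.176
outer loop
vertex 1.2 0.367 2.139
vertex 1.094 0.99 2.086
vertex 0.904 0.745 3.378
endloop
endfacet
facet normal -0.333 -0.135 -0.933
outer loop
vertex 1.094 0.99 2.086
vertex 0.536 0.595 2.342
vertex 0.569 1.315 2.226
endloop
endfacet
facet normal 0.556 0.798 0.233
outer loop
vertex 1.094 0.99 2.086
vertex 0.569 1.315 2.226
vertex 0.904 0.745 3.378
endloop
endfacet
facet normal -0.330 -0.135 -0.934
outer loop
vertex 0.569 1.315 2.226
vertex 0.536 0.595 2.342
vertex 0.018 1.097 2.452
endloop
endfacet
facet normal -0.149 0.868 0.473
outer loop
vertex 0.569 1.315 2.226
vertex 0.018 1.097 2.452
vertex 0.904 0.745 3.378
endloop
endfacet
facet normal -0.331 -0.137 -0.934
outer loop
vertex 0.018 1.097 2.452
vertex 0.536 0.595 2.342
vertex -0.142 0.502 2.596
endloop
endfacet
facet normal -0.613 0.338 0.715
outer loop
vertex 0.018 1.097 2.452
vertex -0.142 0.502 2.596
vertex 0.904 0.745 3.378
endloop
endfacet
facet normal -0.331 -0.135 -0.934
outer loop
vertex -0.142 0.502 2.596
vertex 0.536 0.595 2.342
vertex 0.208 -0.024 2.548
endloop
endfacet
facet normal -0.489 -0.396 0.777
outer loop
vertex -0.142 0.502 2.596
vertex 0.208 -0.024 2.548
vertex 0.904 0.745 3.378
endloop
endfacet
facet normal -0.331 -0.135 -0.934
outer loop
vertex 0.208 -0.024 2.548
vertex 0.536 0.595 2.342
vertex 0.805 -0.084 2.345
endloop
endfacet
facet normal 0.130 -0.779 0.613
outer loop
vertex 0.208 -0.024 2.548
vertex 0.805 -0.084 2.345
vertex 0.904 0.745 3.378
endloop
endfacet
facet normal -0.332 -0.136 -0.933
outer loop
vertex 0.805 -0.084 2.345
vertex 0.536 0.595 2.342
vertex 1.2 0.367 2.139
endloop
endfacet
facet normal 0.778 -0.524 0.346
outer loop
vertex 0.805 -0.084 2.345
vertex 1.2 0.367 2.139
vertex 0.904 0.745 3.378
endloop
endfacet

endsolid


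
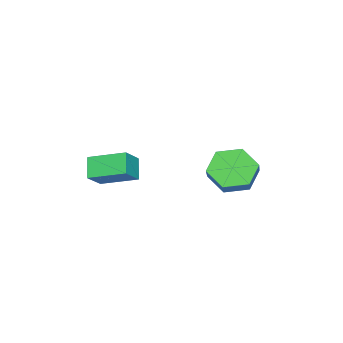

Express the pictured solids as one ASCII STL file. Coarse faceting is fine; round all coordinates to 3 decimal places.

solid 
facet normal -0.732 -0.364 -0.576
outer loop
vertex 0.109 1.912 -2.379
vertex -0.402 2.726 -2.244
vertex 0.217 2.66 -2.988
endloop
endfacet
facet normal 0.673 -0.523 -0.523
outer loop
vertex 0.109 1.912 -2.379
vertex 0.217 2.66 -2.988
vertex 1.133 2.421 -1.572
endloop
endfacet
facet normal 0.673 -0.523 -0.523
outer loop
vertex 1.133 2.421 -1.572
vertex 0.217 2.66 -2.988
vertex 1.241 3.169 -2.18
endloop
endfacet
facet normal 0.732 0.363 0.577
outer loop
vertex 1.133 2.421 -1.572
vertex 1.241 3.169 -2.18
vertex 0.622 3.234 -1.436
endloop
endfacet
facet normal -0.732 -0.363 -0.577
outer loop
vertex 0.217 2.66 -2.988
vertex -0.402 2.726 -2.244
vertex -0.294 3.473 -2.852
endloop
endfacet
facet normal 0.433 0.407 -0.805
outer loop
vertex 0.217 2.66 -2.988
vertex -0.294 3.473 -2.852
vertex 1.241 3.169 -2.18
endloop
endfacet
facet normal 0.433 0.406 -0.805
outer loop
vertex 1.241 3.169 -2.18
vertex -0.294 3.473 -2.852
vertex 0.73 3.982 -2.045
endloop
endfacet
facet normal 0.731 0.364 0.577
outer loop
vertex 1.241 3.169 -2.18
vertex 0.73 3.982 -2.045
vertex 0.622 3.234 -1.436
endloop
endfacet
facet normal -0.732 -0.363 -0.577
outer loop
vertex -0.294 3.473 -2.852
vertex -0.402 2.726 -2.244
vertex -0.913 3.539 -2.108
endloop
endfacet
facet normal -0.240 0.929 -0.282
outer loop
vertex -0.294 3.473 -2.852
vertex -0.913 3.539 -2.108
vertex 0.73 3.982 -2.045
endloop
endfacet
facet normal -0.240 0.929 -0.282
outer loop
vertex 0.73 3.982 -2.045
vertex -0.913 3.539 -2.108
vertex 0.111 4.048 -1.301
endloop
endfacet
facet normal 0.732 0.364 0.576
outer loop
vertex 0.73 3.982 -2.045
vertex 0.111 4.048 -1.301
vertex 0.622 3.234 -1.436
endloop
endfacet
facet normal -0.732 -0.363 -0.577
outer loop
vertex -0.913 3.539 -2.108
vertex -0.402 2.726 -2.244
vertex -1.021 2.791 -1.5
endloop
endfacet
facet normal -0.673 0.523 0.524
outer loop
vertex -0.913 3.539 -2.108
vertex -1.021 2.791 -1.5
vertex 0.111 4.048 -1.301
endloop
endfacet
facet normal -0.673 0.523 0.523
outer loop
vertex 0.111 4.048 -1.301
vertex -1.021 2.791 -1.5
vertex 0.003 3.3 -0.692
endloop
endfacet
facet normal 0.732 0.364 0.576
outer loop
vertex 0.111 4.048 -1.301
vertex 0.003 3.3 -0.692
vertex 0.622 3.234 -1.436
endloop
endfacet
facet normal -0.731 -0.364 -0.577
outer loop
vertex -1.021 2.791 -1.5
vertex -0.402 2.726 -2.244
vertex -0.51 1.978 -1.635
endloop
endfacet
facet normal -0.433 -0.406 0.805
outer loop
vertex -1.021 2.791 -1.5
vertex -0.51 1.978 -1.635
vertex 0.003 3.3 -0.692
endloop
endfacet
facet normal -0.432 -0.406 0.805
outer loop
vertex 0.003 3.3 -0.692
vertex -0.51 1.978 -1.635
vertex 0.514 2.487 -0.828
endloop
endfacet
facet normal 0.732 0.363 0.577
outer loop
vertex 0.003 3.3 -0.692
vertex 0.514 2.487 -0.828
vertex 0.622 3.234 -1.436
endloop
endfacet
facet normal -0.732 -0.364 -0.576
outer loop
vertex -0.51 1.978 -1.635
vertex -0.402 2.726 -2.244
vertex 0.109 1.912 -2.379
endloop
endfacet
facet normal 0.240 -0.929 0.282
outer loop
vertex -0.51 1.978 -1.635
vertex 0.109 1.912 -2.379
vertex 0.514 2.487 -0.828
endloop
endfacet
facet normal 0.240 -0.929 0.282
outer loop
vertex 0.514 2.487 -0.828
vertex 0.109 1.912 -2.379
vertex 1.133 2.421 -1.572
endloop
endfacet
facet normal 0.732 0.363 0.577
outer loop
vertex 0.514 2.487 -0.828
vertex 1.133 2.421 -1.572
vertex 0.622 3.234 -1.436
endloop
endfacet
facet normal -0.801 0.011 -0.599
outer loop
vertex 1.126 -2.094 -2.205
vertex 0.808 -0.614 -1.752
vertex 1.707 -1.734 -2.975
endloop
endfacet
facet normal 0.201 -0.937 -0.286
outer loop
vertex 2.572 -1.746 -2.328
vertex 1.126 -2.094 -2.205
vertex 1.707 -1.734 -2.975
endloop
endfacet
facet normal -0.801 0.011 -0.599
outer loop
vertex 1.707 -1.734 -2.975
vertex 0.808 -0.614 -1.752
vertex 1.389 -0.254 -2.522
endloop
endfacet
facet normal 0.564 0.350 -0.748
outer loop
vertex 1.389 -0.254 -2.522
vertex 2.572 -1.746 -2.328
vertex 1.707 -1.734 -2.975
endloop
endfacet
facet normal -0.564 -0.350 0.748
outer loop
vertex 1.126 -2.094 -2.205
vertex 1.673 -0.626 -1.105
vertex 0.808 -0.614 -1.752
endloop
endfacet
facet normal 0.201 -0.937 -0.286
outer loop
vertex 1.991 -2.106 -1.558
vertex 1.126 -2.094 -2.205
vertex 2.572 -1.746 -2.328
endloop
endfacet
facet normal -0.564 -0.350 0.748
outer loop
vertex 1.991 -2.106 -1.558
vertex 1.673 -0.626 -1.105
vertex 1.126 -2.094 -2.205
endloop
endfacet
facet normal -0.201 0.937 0.286
outer loop
vertex 0.808 -0.614 -1.752
vertex 1.673 -0.626 -1.105
vertex 1.389 -0.254 -2.522
endloop
endfacet
facet normal 0.564 0.350 -0.748
outer loop
vertex 2.254 -0.266 -1.875
vertex 2.572 -1.746 -2.328
vertex 1.389 -0.254 -2.522
endloop
endfacet
facet normal -0.201 0.937 0.286
outer loop
vertex 1.389 -0.254 -2.522
vertex 1.673 -0.626 -1.105
vertex 2.254 -0.266 -1.875
endloop
endfacet
facet normal 0.801 -0.011 0.599
outer loop
vertex 2.254 -0.266 -1.875
vertex 1.991 -2.106 -1.558
vertex 2.572 -1.746 -2.328
endloop
endfacet
facet normal 0.801 -0.011 0.599
outer loop
vertex 1.673 -0.626 -1.105
vertex 1.991 -2.106 -1.558
vertex 2.254 -0.266 -1.875
endloop
endfacet

endsolid


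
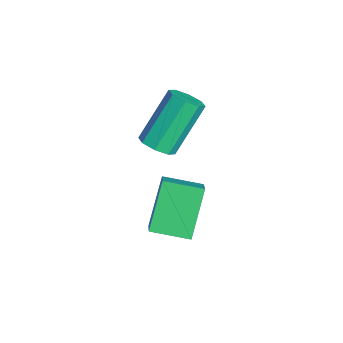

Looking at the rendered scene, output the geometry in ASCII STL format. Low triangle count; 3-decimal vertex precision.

solid 
facet normal -0.789 0.089 -0.608
outer loop
vertex 1.709 2.555 -0.803
vertex 2.072 3.91 -1.076
vertex 2.834 1.941 -2.351
endloop
endfacet
facet normal -0.254 -0.948 0.192
outer loop
vertex 3.828 1.83 -1.584
vertex 1.709 2.555 -0.803
vertex 2.834 1.941 -2.351
endloop
endfacet
facet normal -0.789 0.089 -0.608
outer loop
vertex 2.834 1.941 -2.351
vertex 2.072 3.91 -1.076
vertex 3.197 3.297 -2.624
endloop
endfacet
facet normal 0.560 -0.305 -0.770
outer loop
vertex 3.197 3.297 -2.624
vertex 3.828 1.83 -1.584
vertex 2.834 1.941 -2.351
endloop
endfacet
facet normal -0.560 0.305 0.770
outer loop
vertex 1.709 2.555 -0.803
vertex 3.066 3.799 -0.309
vertex 2.072 3.91 -1.076
endloop
endfacet
facet normal -0.254 -0.948 0.191
outer loop
vertex 2.703 2.443 -0.036
vertex 1.709 2.555 -0.803
vertex 3.828 1.83 -1.584
endloop
endfacet
facet normal -0.560 0.305 0.770
outer loop
vertex 2.703 2.443 -0.036
vertex 3.066 3.799 -0.309
vertex 1.709 2.555 -0.803
endloop
endfacet
facet normal 0.253 0.948 -0.191
outer loop
vertex 2.072 3.91 -1.076
vertex 3.066 3.799 -0.309
vertex 3.197 3.297 -2.624
endloop
endfacet
facet normal 0.560 -0.305 -0.770
outer loop
vertex 4.191 3.185 -1.857
vertex 3.828 1.83 -1.584
vertex 3.197 3.297 -2.624
endloop
endfacet
facet normal 0.254 0.948 -0.191
outer loop
vertex 3.197 3.297 -2.624
vertex 3.066 3.799 -0.309
vertex 4.191 3.185 -1.857
endloop
endfacet
facet normal 0.789 -0.089 0.608
outer loop
vertex 4.191 3.185 -1.857
vertex 2.703 2.443 -0.036
vertex 3.828 1.83 -1.584
endloop
endfacet
facet normal 0.789 -0.089 0.608
outer loop
vertex 3.066 3.799 -0.309
vertex 2.703 2.443 -0.036
vertex 4.191 3.185 -1.857
endloop
endfacet
facet normal 0.356 -0.514 -0.780
outer loop
vertex 2.204 2.702 0.875
vertex 1.59 2.398 0.795
vertex 1.886 2.972 0.552
endloop
endfacet
facet normal 0.714 0.689 -0.127
outer loop
vertex 2.204 2.702 0.875
vertex 1.886 2.972 0.552
vertex 1.425 3.826 2.586
endloop
endfacet
facet normal 0.713 0.689 -0.128
outer loop
vertex 1.425 3.826 2.586
vertex 1.886 2.972 0.552
vertex 1.106 4.096 2.263
endloop
endfacet
facet normal -0.356 0.513 0.781
outer loop
vertex 1.425 3.826 2.586
vertex 1.106 4.096 2.263
vertex 0.81 3.522 2.505
endloop
endfacet
facet normal 0.356 -0.514 -0.780
outer loop
vertex 1.886 2.972 0.552
vertex 1.59 2.398 0.795
vertex 1.394 2.906 0.371
endloop
endfacet
facet normal 0.078 0.849 -0.522
outer loop
vertex 1.886 2.972 0.552
vertex 1.394 2.906 0.371
vertex 1.106 4.096 2.263
endloop
endfacet
facet normal 0.078 0.849 -0.522
outer loop
vertex 1.106 4.096 2.263
vertex 1.394 2.906 0.371
vertex 0.614 4.03 2.082
endloop
endfacet
facet normal -0.356 0.513 0.781
outer loop
vertex 1.106 4.096 2.263
vertex 0.614 4.03 2.082
vertex 0.81 3.522 2.505
endloop
endfacet
facet normal 0.355 -0.515 -0.781
outer loop
vertex 1.394 2.906 0.371
vertex 1.59 2.398 0.795
vertex 1.017 2.543 0.439
endloop
endfacet
facet normal -0.603 0.512 -0.611
outer loop
vertex 1.394 2.906 0.371
vertex 1.017 2.543 0.439
vertex 0.614 4.03 2.082
endloop
endfacet
facet normal -0.602 0.513 -0.612
outer loop
vertex 0.614 4.03 2.082
vertex 1.017 2.543 0.439
vertex 0.237 3.667 2.149
endloop
endfacet
facet normal -0.355 0.513 0.781
outer loop
vertex 0.614 4.03 2.082
vertex 0.237 3.667 2.149
vertex 0.81 3.522 2.505
endloop
endfacet
facet normal 0.356 -0.512 -0.782
outer loop
vertex 1.017 2.543 0.439
vertex 1.59 2.398 0.795
vertex 0.975 2.094 0.714
endloop
endfacet
facet normal -0.931 -0.123 -0.344
outer loop
vertex 1.017 2.543 0.439
vertex 0.975 2.094 0.714
vertex 0.237 3.667 2.149
endloop
endfacet
facet normal -0.931 -0.125 -0.342
outer loop
vertex 0.237 3.667 2.149
vertex 0.975 2.094 0.714
vertex 0.196 3.218 2.425
endloop
endfacet
facet normal -0.356 0.513 0.781
outer loop
vertex 0.237 3.667 2.149
vertex 0.196 3.218 2.425
vertex 0.81 3.522 2.505
endloop
endfacet
facet normal 0.356 -0.513 -0.781
outer loop
vertex 0.975 2.094 0.714
vertex 1.59 2.398 0.795
vertex 1.294 1.824 1.037
endloop
endfacet
facet normal -0.713 -0.689 0.128
outer loop
vertex 0.975 2.094 0.714
vertex 1.294 1.824 1.037
vertex 0.196 3.218 2.425
endloop
endfacet
facet normal -0.714 -0.689 0.127
outer loop
vertex 0.196 3.218 2.425
vertex 1.294 1.824 1.037
vertex 0.514 2.948 2.748
endloop
endfacet
facet normal -0.356 0.514 0.780
outer loop
vertex 0.196 3.218 2.425
vertex 0.514 2.948 2.748
vertex 0.81 3.522 2.505
endloop
endfacet
facet normal 0.356 -0.513 -0.781
outer loop
vertex 1.294 1.824 1.037
vertex 1.59 2.398 0.795
vertex 1.786 1.89 1.218
endloop
endfacet
facet normal -0.078 -0.849 0.522
outer loop
vertex 1.294 1.824 1.037
vertex 1.786 1.89 1.218
vertex 0.514 2.948 2.748
endloop
endfacet
facet normal -0.078 -0.849 0.522
outer loop
vertex 0.514 2.948 2.748
vertex 1.786 1.89 1.218
vertex 1.006 3.014 2.929
endloop
endfacet
facet normal -0.356 0.514 0.780
outer loop
vertex 0.514 2.948 2.748
vertex 1.006 3.014 2.929
vertex 0.81 3.522 2.505
endloop
endfacet
facet normal 0.355 -0.513 -0.781
outer loop
vertex 1.786 1.89 1.218
vertex 1.59 2.398 0.795
vertex 2.163 2.253 1.151
endloop
endfacet
facet normal 0.602 -0.513 0.612
outer loop
vertex 1.786 1.89 1.218
vertex 2.163 2.253 1.151
vertex 1.006 3.014 2.929
endloop
endfacet
facet normal 0.603 -0.512 0.612
outer loop
vertex 1.006 3.014 2.929
vertex 2.163 2.253 1.151
vertex 1.383 3.377 2.861
endloop
endfacet
facet normal -0.355 0.515 0.781
outer loop
vertex 1.006 3.014 2.929
vertex 1.383 3.377 2.861
vertex 0.81 3.522 2.505
endloop
endfacet
facet normal 0.356 -0.513 -0.781
outer loop
vertex 2.163 2.253 1.151
vertex 1.59 2.398 0.795
vertex 2.204 2.702 0.875
endloop
endfacet
facet normal 0.931 0.125 0.342
outer loop
vertex 2.163 2.253 1.151
vertex 2.204 2.702 0.875
vertex 1.383 3.377 2.861
endloop
endfacet
facet normal 0.931 0.123 0.343
outer loop
vertex 1.383 3.377 2.861
vertex 2.204 2.702 0.875
vertex 1.425 3.826 2.586
endloop
endfacet
facet normal -0.356 0.512 0.782
outer loop
vertex 1.383 3.377 2.861
vertex 1.425 3.826 2.586
vertex 0.81 3.522 2.505
endloop
endfacet

endsolid


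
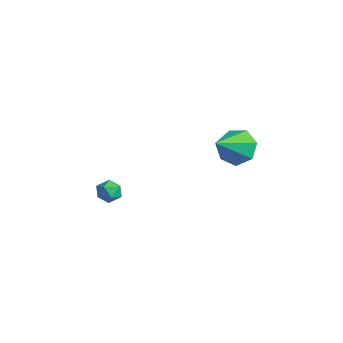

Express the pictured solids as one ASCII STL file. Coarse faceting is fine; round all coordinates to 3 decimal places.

solid 
facet normal -0.253 0.796 -0.550
outer loop
vertex -1.748 3.888 0.358
vertex -2.733 3.764 0.631
vertex -2.002 4.319 1.098
endloop
endfacet
facet normal 0.943 -0.016 0.333
outer loop
vertex -1.748 3.888 0.358
vertex -2.002 4.319 1.098
vertex -2.247 2.236 1.689
endloop
endfacet
facet normal -0.253 0.796 -0.550
outer loop
vertex -2.002 4.319 1.098
vertex -2.733 3.764 0.631
vertex -2.806 4.332 1.487
endloop
endfacet
facet normal 0.429 0.199 0.881
outer loop
vertex -2.002 4.319 1.098
vertex -2.806 4.332 1.487
vertex -2.247 2.236 1.689
endloop
endfacet
facet normal -0.253 0.796 -0.550
outer loop
vertex -2.806 4.332 1.487
vertex -2.733 3.764 0.631
vertex -3.556 3.918 1.232
endloop
endfacet
facet normal -0.324 0.005 0.946
outer loop
vertex -2.806 4.332 1.487
vertex -3.556 3.918 1.232
vertex -2.247 2.236 1.689
endloop
endfacet
facet normal -0.253 0.796 -0.551
outer loop
vertex -3.556 3.918 1.232
vertex -2.733 3.764 0.631
vertex -3.685 3.387 0.524
endloop
endfacet
facet normal -0.751 -0.455 0.478
outer loop
vertex -3.556 3.918 1.232
vertex -3.685 3.387 0.524
vertex -2.247 2.236 1.689
endloop
endfacet
facet normal -0.253 0.795 -0.551
outer loop
vertex -3.685 3.387 0.524
vertex -2.733 3.764 0.631
vertex -3.098 3.14 -0.102
endloop
endfacet
facet normal -0.529 -0.832 -0.168
outer loop
vertex -3.685 3.387 0.524
vertex -3.098 3.14 -0.102
vertex -2.247 2.236 1.689
endloop
endfacet
facet normal -0.253 0.795 -0.551
outer loop
vertex -3.098 3.14 -0.102
vertex -2.733 3.764 0.631
vertex -2.236 3.363 -0.176
endloop
endfacet
facet normal 0.174 -0.843 -0.509
outer loop
vertex -3.098 3.14 -0.102
vertex -2.236 3.363 -0.176
vertex -2.247 2.236 1.689
endloop
endfacet
facet normal -0.253 0.795 -0.551
outer loop
vertex -2.236 3.363 -0.176
vertex -2.733 3.764 0.631
vertex -1.748 3.888 0.358
endloop
endfacet
facet normal 0.829 -0.480 -0.285
outer loop
vertex -2.236 3.363 -0.176
vertex -1.748 3.888 0.358
vertex -2.247 2.236 1.689
endloop
endfacet
facet normal 0.074 0.700 0.711
outer loop
vertex -3.699 -1.761 -0.38
vertex -3.87 -2.2 0.07
vertex -3.241 -2.115 -0.079
endloop
endfacet
facet normal 0.528 0.831 0.175
outer loop
vertex -3.699 -1.761 -0.38
vertex -3.241 -2.115 -0.079
vertex -3.2 -2.006 -0.721
endloop
endfacet
facet normal 0.149 0.893 -0.424
outer loop
vertex -3.699 -1.761 -0.38
vertex -3.2 -2.006 -0.721
vertex -3.803 -2.023 -0.968
endloop
endfacet
facet normal -0.541 0.799 -0.260
outer loop
vertex -3.699 -1.761 -0.38
vertex -3.803 -2.023 -0.968
vertex -4.217 -2.144 -0.479
endloop
endfacet
facet normal -0.587 0.680 0.440
outer loop
vertex -3.699 -1.761 -0.38
vertex -4.217 -2.144 -0.479
vertex -3.87 -2.2 0.07
endloop
endfacet
facet normal 0.958 0.266 0.106
outer loop
vertex -3.2 -2.006 -0.721
vertex -3.241 -2.115 -0.079
vertex -3.063 -2.596 -0.481
endloop
endfacet
facet normal 0.223 0.053 0.973
outer loop
vertex -3.241 -2.115 -0.079
vertex -3.87 -2.2 0.07
vertex -3.477 -2.717 0.008
endloop
endfacet
facet normal -0.844 0.022 0.536
outer loop
vertex -3.87 -2.2 0.07
vertex -4.217 -2.144 -0.479
vertex -4.08 -2.734 -0.239
endloop
endfacet
facet normal -0.771 0.216 -0.599
outer loop
vertex -4.217 -2.144 -0.479
vertex -3.803 -2.023 -0.968
vertex -4.039 -2.625 -0.881
endloop
endfacet
facet normal 0.344 0.365 -0.865
outer loop
vertex -3.803 -2.023 -0.968
vertex -3.2 -2.006 -0.721
vertex -3.41 -2.54 -1.03
endloop
endfacet
facet normal 0.541 -0.799 0.260
outer loop
vertex -3.581 -2.979 -0.58
vertex -3.063 -2.596 -0.481
vertex -3.477 -2.717 0.008
endloop
endfacet
facet normal -0.149 -0.893 0.424
outer loop
vertex -3.581 -2.979 -0.58
vertex -3.477 -2.717 0.008
vertex -4.08 -2.734 -0.239
endloop
endfacet
facet normal -0.528 -0.831 -0.175
outer loop
vertex -3.581 -2.979 -0.58
vertex -4.08 -2.734 -0.239
vertex -4.039 -2.625 -0.881
endloop
endfacet
facet normal -0.074 -0.700 -0.711
outer loop
vertex -3.581 -2.979 -0.58
vertex -4.039 -2.625 -0.881
vertex -3.41 -2.54 -1.03
endloop
endfacet
facet normal 0.587 -0.680 -0.440
outer loop
vertex -3.581 -2.979 -0.58
vertex -3.41 -2.54 -1.03
vertex -3.063 -2.596 -0.481
endloop
endfacet
facet normal 0.771 -0.216 0.599
outer loop
vertex -3.477 -2.717 0.008
vertex -3.063 -2.596 -0.481
vertex -3.241 -2.115 -0.079
endloop
endfacet
facet normal -0.344 -0.365 0.865
outer loop
vertex -4.08 -2.734 -0.239
vertex -3.477 -2.717 0.008
vertex -3.87 -2.2 0.07
endloop
endfacet
facet normal -0.958 -0.266 -0.106
outer loop
vertex -4.039 -2.625 -0.881
vertex -4.08 -2.734 -0.239
vertex -4.217 -2.144 -0.479
endloop
endfacet
facet normal -0.223 -0.053 -0.973
outer loop
vertex -3.41 -2.54 -1.03
vertex -4.039 -2.625 -0.881
vertex -3.803 -2.023 -0.968
endloop
endfacet
facet normal 0.844 -0.022 -0.536
outer loop
vertex -3.063 -2.596 -0.481
vertex -3.41 -2.54 -1.03
vertex -3.2 -2.006 -0.721
endloop
endfacet

endsolid


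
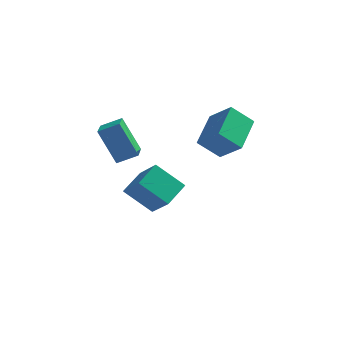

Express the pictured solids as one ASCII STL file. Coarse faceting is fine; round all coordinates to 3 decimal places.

solid 
facet normal -0.546 0.480 -0.687
outer loop
vertex -2.832 2.523 -3.716
vertex -2.328 3.891 -3.16
vertex -1.34 2.47 -4.939
endloop
endfacet
facet normal -0.323 -0.877 -0.356
outer loop
vertex -0.292 1.549 -3.62
vertex -2.832 2.523 -3.716
vertex -1.34 2.47 -4.939
endloop
endfacet
facet normal -0.546 0.480 -0.687
outer loop
vertex -1.34 2.47 -4.939
vertex -2.328 3.891 -3.16
vertex -0.836 3.838 -4.383
endloop
endfacet
facet normal 0.773 -0.027 -0.634
outer loop
vertex -0.836 3.838 -4.383
vertex -0.292 1.549 -3.62
vertex -1.34 2.47 -4.939
endloop
endfacet
facet normal -0.773 0.027 0.634
outer loop
vertex -2.832 2.523 -3.716
vertex -1.28 2.97 -1.841
vertex -2.328 3.891 -3.16
endloop
endfacet
facet normal -0.323 -0.877 -0.356
outer loop
vertex -1.784 1.602 -2.397
vertex -2.832 2.523 -3.716
vertex -0.292 1.549 -3.62
endloop
endfacet
facet normal -0.773 0.027 0.634
outer loop
vertex -1.784 1.602 -2.397
vertex -1.28 2.97 -1.841
vertex -2.832 2.523 -3.716
endloop
endfacet
facet normal 0.323 0.877 0.356
outer loop
vertex -2.328 3.891 -3.16
vertex -1.28 2.97 -1.841
vertex -0.836 3.838 -4.383
endloop
endfacet
facet normal 0.773 -0.027 -0.634
outer loop
vertex 0.212 2.917 -3.064
vertex -0.292 1.549 -3.62
vertex -0.836 3.838 -4.383
endloop
endfacet
facet normal 0.323 0.877 0.356
outer loop
vertex -0.836 3.838 -4.383
vertex -1.28 2.97 -1.841
vertex 0.212 2.917 -3.064
endloop
endfacet
facet normal 0.546 -0.480 0.687
outer loop
vertex 0.212 2.917 -3.064
vertex -1.784 1.602 -2.397
vertex -0.292 1.549 -3.62
endloop
endfacet
facet normal 0.546 -0.480 0.687
outer loop
vertex -1.28 2.97 -1.841
vertex -1.784 1.602 -2.397
vertex 0.212 2.917 -3.064
endloop
endfacet
facet normal -0.719 -0.190 0.668
outer loop
vertex 2.384 0.463 2.339
vertex 2.557 2.401 3.076
vertex 1.239 0.978 1.253
endloop
endfacet
facet normal -0.083 -0.932 -0.354
outer loop
vertex 2.303 1.259 0.264
vertex 2.384 0.463 2.339
vertex 1.239 0.978 1.253
endloop
endfacet
facet normal -0.719 -0.190 0.668
outer loop
vertex 1.239 0.978 1.253
vertex 2.557 2.401 3.076
vertex 1.412 2.916 1.99
endloop
endfacet
facet normal -0.690 0.310 -0.654
outer loop
vertex 1.412 2.916 1.99
vertex 2.303 1.259 0.264
vertex 1.239 0.978 1.253
endloop
endfacet
facet normal 0.690 -0.310 0.654
outer loop
vertex 2.384 0.463 2.339
vertex 3.621 2.682 2.087
vertex 2.557 2.401 3.076
endloop
endfacet
facet normal -0.083 -0.932 -0.354
outer loop
vertex 3.448 0.744 1.35
vertex 2.384 0.463 2.339
vertex 2.303 1.259 0.264
endloop
endfacet
facet normal 0.690 -0.310 0.654
outer loop
vertex 3.448 0.744 1.35
vertex 3.621 2.682 2.087
vertex 2.384 0.463 2.339
endloop
endfacet
facet normal 0.083 0.932 0.354
outer loop
vertex 2.557 2.401 3.076
vertex 3.621 2.682 2.087
vertex 1.412 2.916 1.99
endloop
endfacet
facet normal -0.690 0.310 -0.654
outer loop
vertex 2.476 3.197 1.001
vertex 2.303 1.259 0.264
vertex 1.412 2.916 1.99
endloop
endfacet
facet normal 0.083 0.932 0.354
outer loop
vertex 1.412 2.916 1.99
vertex 3.621 2.682 2.087
vertex 2.476 3.197 1.001
endloop
endfacet
facet normal 0.719 0.190 -0.668
outer loop
vertex 2.476 3.197 1.001
vertex 3.448 0.744 1.35
vertex 2.303 1.259 0.264
endloop
endfacet
facet normal 0.719 0.190 -0.668
outer loop
vertex 3.621 2.682 2.087
vertex 3.448 0.744 1.35
vertex 2.476 3.197 1.001
endloop
endfacet
facet normal -0.479 0.164 0.862
outer loop
vertex -3.184 -0.452 2.192
vertex -2.204 -0.129 2.675
vertex -3.433 0.889 1.799
endloop
endfacet
facet normal -0.860 -0.284 -0.424
outer loop
vertex -2.436 0.549 0.005
vertex -3.184 -0.452 2.192
vertex -3.433 0.889 1.799
endloop
endfacet
facet normal -0.479 0.164 0.862
outer loop
vertex -3.433 0.889 1.799
vertex -2.204 -0.129 2.675
vertex -2.452 1.213 2.282
endloop
endfacet
facet normal -0.176 0.945 -0.277
outer loop
vertex -2.452 1.213 2.282
vertex -2.436 0.549 0.005
vertex -3.433 0.889 1.799
endloop
endfacet
facet normal 0.175 -0.945 0.276
outer loop
vertex -3.184 -0.452 2.192
vertex -1.207 -0.469 0.881
vertex -2.204 -0.129 2.675
endloop
endfacet
facet normal -0.860 -0.283 -0.424
outer loop
vertex -2.188 -0.793 0.398
vertex -3.184 -0.452 2.192
vertex -2.436 0.549 0.005
endloop
endfacet
facet normal 0.176 -0.945 0.277
outer loop
vertex -2.188 -0.793 0.398
vertex -1.207 -0.469 0.881
vertex -3.184 -0.452 2.192
endloop
endfacet
facet normal 0.860 0.283 0.424
outer loop
vertex -2.204 -0.129 2.675
vertex -1.207 -0.469 0.881
vertex -2.452 1.213 2.282
endloop
endfacet
facet normal -0.175 0.945 -0.277
outer loop
vertex -1.456 0.872 0.488
vertex -2.436 0.549 0.005
vertex -2.452 1.213 2.282
endloop
endfacet
facet normal 0.860 0.284 0.424
outer loop
vertex -2.452 1.213 2.282
vertex -1.207 -0.469 0.881
vertex -1.456 0.872 0.488
endloop
endfacet
facet normal 0.479 -0.164 -0.862
outer loop
vertex -1.456 0.872 0.488
vertex -2.188 -0.793 0.398
vertex -2.436 0.549 0.005
endloop
endfacet
facet normal 0.479 -0.164 -0.863
outer loop
vertex -1.207 -0.469 0.881
vertex -2.188 -0.793 0.398
vertex -1.456 0.872 0.488
endloop
endfacet

endsolid


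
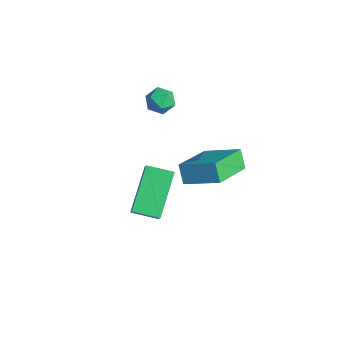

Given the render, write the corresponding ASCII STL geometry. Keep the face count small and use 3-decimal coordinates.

solid 
facet normal -0.608 -0.765 0.210
outer loop
vertex 1.661 -2.823 2.196
vertex 0.952 -2.523 1.237
vertex 2.807 -4.074 0.959
endloop
endfacet
facet normal 0.576 -0.243 0.780
outer loop
vertex 3.488 -3.217 0.723
vertex 1.661 -2.823 2.196
vertex 2.807 -4.074 0.959
endloop
endfacet
facet normal -0.608 -0.765 0.210
outer loop
vertex 2.807 -4.074 0.959
vertex 0.952 -2.523 1.237
vertex 2.098 -3.774 -0.001
endloop
endfacet
facet normal 0.546 -0.596 -0.589
outer loop
vertex 2.098 -3.774 -0.001
vertex 3.488 -3.217 0.723
vertex 2.807 -4.074 0.959
endloop
endfacet
facet normal -0.545 0.596 0.590
outer loop
vertex 1.661 -2.823 2.196
vertex 1.633 -1.666 1.001
vertex 0.952 -2.523 1.237
endloop
endfacet
facet normal 0.576 -0.244 0.780
outer loop
vertex 2.342 -1.966 1.961
vertex 1.661 -2.823 2.196
vertex 3.488 -3.217 0.723
endloop
endfacet
facet normal -0.546 0.595 0.589
outer loop
vertex 2.342 -1.966 1.961
vertex 1.633 -1.666 1.001
vertex 1.661 -2.823 2.196
endloop
endfacet
facet normal -0.577 0.243 -0.780
outer loop
vertex 0.952 -2.523 1.237
vertex 1.633 -1.666 1.001
vertex 2.098 -3.774 -0.001
endloop
endfacet
facet normal 0.546 -0.595 -0.590
outer loop
vertex 2.779 -2.917 -0.236
vertex 3.488 -3.217 0.723
vertex 2.098 -3.774 -0.001
endloop
endfacet
facet normal -0.576 0.244 -0.780
outer loop
vertex 2.098 -3.774 -0.001
vertex 1.633 -1.666 1.001
vertex 2.779 -2.917 -0.236
endloop
endfacet
facet normal 0.608 0.765 -0.210
outer loop
vertex 2.779 -2.917 -0.236
vertex 2.342 -1.966 1.961
vertex 3.488 -3.217 0.723
endloop
endfacet
facet normal 0.608 0.765 -0.210
outer loop
vertex 1.633 -1.666 1.001
vertex 2.342 -1.966 1.961
vertex 2.779 -2.917 -0.236
endloop
endfacet
facet normal -0.436 0.859 -0.268
outer loop
vertex -2.49 0.497 0.714
vertex -3.066 0.31 1.052
vertex -2.57 0.665 1.382
endloop
endfacet
facet normal 0.269 0.941 -0.204
outer loop
vertex -2.49 0.497 0.714
vertex -2.57 0.665 1.382
vertex -1.955 0.439 1.152
endloop
endfacet
facet normal 0.586 0.483 -0.651
outer loop
vertex -2.49 0.497 0.714
vertex -1.955 0.439 1.152
vertex -2.072 -0.056 0.68
endloop
endfacet
facet normal 0.076 0.118 -0.990
outer loop
vertex -2.49 0.497 0.714
vertex -2.072 -0.056 0.68
vertex -2.759 -0.136 0.618
endloop
endfacet
facet normal -0.556 0.351 -0.754
outer loop
vertex -2.49 0.497 0.714
vertex -2.759 -0.136 0.618
vertex -3.066 0.31 1.052
endloop
endfacet
facet normal 0.453 0.763 0.462
outer loop
vertex -1.955 0.439 1.152
vertex -2.57 0.665 1.382
vertex -2.201 0.216 1.762
endloop
endfacet
facet normal -0.689 0.630 0.358
outer loop
vertex -2.57 0.665 1.382
vertex -3.066 0.31 1.052
vertex -2.888 0.136 1.7
endloop
endfacet
facet normal -0.884 -0.193 -0.427
outer loop
vertex -3.066 0.31 1.052
vertex -2.759 -0.136 0.618
vertex -3.005 -0.359 1.228
endloop
endfacet
facet normal 0.139 -0.570 -0.809
outer loop
vertex -2.759 -0.136 0.618
vertex -2.072 -0.056 0.68
vertex -2.39 -0.585 0.998
endloop
endfacet
facet normal 0.965 0.020 -0.260
outer loop
vertex -2.072 -0.056 0.68
vertex -1.955 0.439 1.152
vertex -1.894 -0.23 1.328
endloop
endfacet
facet normal -0.076 -0.118 0.990
outer loop
vertex -2.47 -0.417 1.666
vertex -2.201 0.216 1.762
vertex -2.888 0.136 1.7
endloop
endfacet
facet normal -0.586 -0.483 0.651
outer loop
vertex -2.47 -0.417 1.666
vertex -2.888 0.136 1.7
vertex -3.005 -0.359 1.228
endloop
endfacet
facet normal -0.269 -0.941 0.204
outer loop
vertex -2.47 -0.417 1.666
vertex -3.005 -0.359 1.228
vertex -2.39 -0.585 0.998
endloop
endfacet
facet normal 0.436 -0.859 0.268
outer loop
vertex -2.47 -0.417 1.666
vertex -2.39 -0.585 0.998
vertex -1.894 -0.23 1.328
endloop
endfacet
facet normal 0.556 -0.351 0.754
outer loop
vertex -2.47 -0.417 1.666
vertex -1.894 -0.23 1.328
vertex -2.201 0.216 1.762
endloop
endfacet
facet normal -0.139 0.570 0.809
outer loop
vertex -2.888 0.136 1.7
vertex -2.201 0.216 1.762
vertex -2.57 0.665 1.382
endloop
endfacet
facet normal -0.965 -0.020 0.260
outer loop
vertex -3.005 -0.359 1.228
vertex -2.888 0.136 1.7
vertex -3.066 0.31 1.052
endloop
endfacet
facet normal -0.453 -0.763 -0.462
outer loop
vertex -2.39 -0.585 0.998
vertex -3.005 -0.359 1.228
vertex -2.759 -0.136 0.618
endloop
endfacet
facet normal 0.689 -0.630 -0.358
outer loop
vertex -1.894 -0.23 1.328
vertex -2.39 -0.585 0.998
vertex -2.072 -0.056 0.68
endloop
endfacet
facet normal 0.884 0.193 0.427
outer loop
vertex -2.201 0.216 1.762
vertex -1.894 -0.23 1.328
vertex -1.955 0.439 1.152
endloop
endfacet
facet normal -0.695 -0.573 -0.434
outer loop
vertex -0.669 -0.112 -1.502
vertex -1.583 1.633 -2.339
vertex -0.114 -0.195 -2.281
endloop
endfacet
facet normal 0.427 -0.815 0.391
outer loop
vertex 1.103 0.807 -1.521
vertex -0.669 -0.112 -1.502
vertex -0.114 -0.195 -2.281
endloop
endfacet
facet normal -0.695 -0.573 -0.434
outer loop
vertex -0.114 -0.195 -2.281
vertex -1.583 1.633 -2.339
vertex -1.028 1.55 -3.118
endloop
endfacet
facet normal 0.578 -0.086 -0.811
outer loop
vertex -1.028 1.55 -3.118
vertex 1.103 0.807 -1.521
vertex -0.114 -0.195 -2.281
endloop
endfacet
facet normal -0.578 0.086 0.811
outer loop
vertex -0.669 -0.112 -1.502
vertex -0.366 2.635 -1.579
vertex -1.583 1.633 -2.339
endloop
endfacet
facet normal 0.427 -0.815 0.391
outer loop
vertex 0.548 0.89 -0.742
vertex -0.669 -0.112 -1.502
vertex 1.103 0.807 -1.521
endloop
endfacet
facet normal -0.578 0.086 0.811
outer loop
vertex 0.548 0.89 -0.742
vertex -0.366 2.635 -1.579
vertex -0.669 -0.112 -1.502
endloop
endfacet
facet normal -0.427 0.815 -0.391
outer loop
vertex -1.583 1.633 -2.339
vertex -0.366 2.635 -1.579
vertex -1.028 1.55 -3.118
endloop
endfacet
facet normal 0.578 -0.086 -0.811
outer loop
vertex 0.189 2.552 -2.358
vertex 1.103 0.807 -1.521
vertex -1.028 1.55 -3.118
endloop
endfacet
facet normal -0.427 0.815 -0.391
outer loop
vertex -1.028 1.55 -3.118
vertex -0.366 2.635 -1.579
vertex 0.189 2.552 -2.358
endloop
endfacet
facet normal 0.695 0.573 0.434
outer loop
vertex 0.189 2.552 -2.358
vertex 0.548 0.89 -0.742
vertex 1.103 0.807 -1.521
endloop
endfacet
facet normal 0.695 0.573 0.434
outer loop
vertex -0.366 2.635 -1.579
vertex 0.548 0.89 -0.742
vertex 0.189 2.552 -2.358
endloop
endfacet

endsolid
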